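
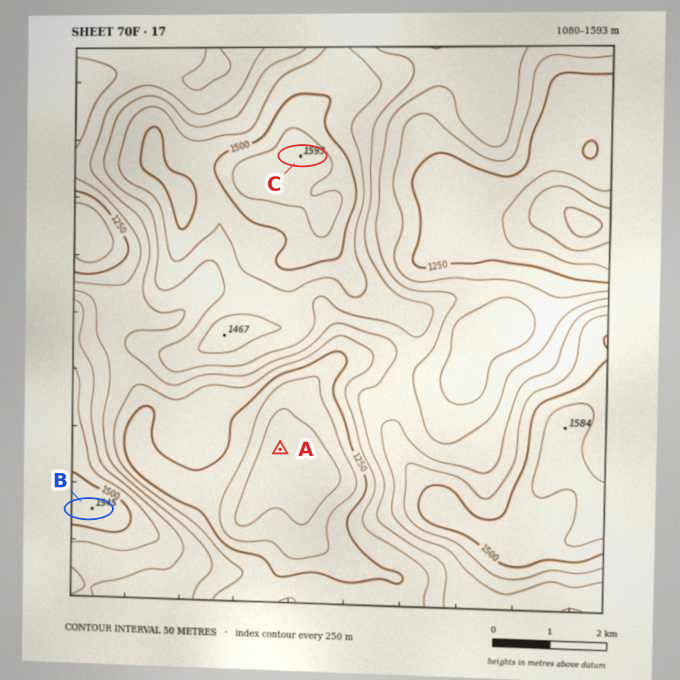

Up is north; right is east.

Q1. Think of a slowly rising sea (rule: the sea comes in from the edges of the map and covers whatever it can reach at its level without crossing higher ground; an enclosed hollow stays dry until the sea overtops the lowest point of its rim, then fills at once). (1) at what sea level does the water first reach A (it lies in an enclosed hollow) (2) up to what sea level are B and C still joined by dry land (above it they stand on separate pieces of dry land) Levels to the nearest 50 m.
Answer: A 1250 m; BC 1350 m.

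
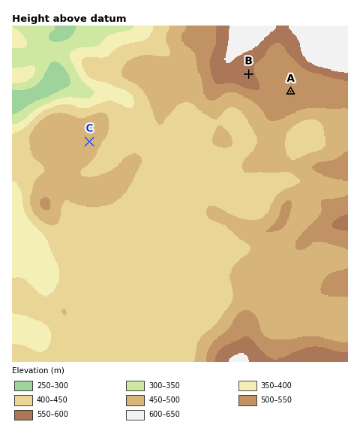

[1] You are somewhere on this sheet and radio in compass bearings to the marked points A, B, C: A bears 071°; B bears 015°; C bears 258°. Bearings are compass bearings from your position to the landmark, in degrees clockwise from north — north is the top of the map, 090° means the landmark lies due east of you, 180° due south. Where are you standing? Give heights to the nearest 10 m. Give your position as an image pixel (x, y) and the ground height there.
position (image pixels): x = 239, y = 110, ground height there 450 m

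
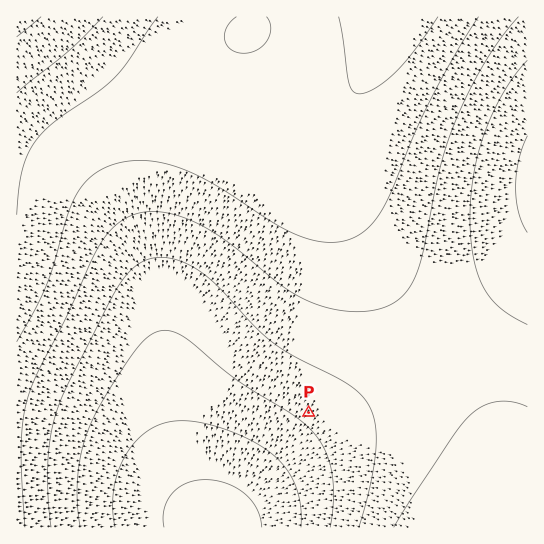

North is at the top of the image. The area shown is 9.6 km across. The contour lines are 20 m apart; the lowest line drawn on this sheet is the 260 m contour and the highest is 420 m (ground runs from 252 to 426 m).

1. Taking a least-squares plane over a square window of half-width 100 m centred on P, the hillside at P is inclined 1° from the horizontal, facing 218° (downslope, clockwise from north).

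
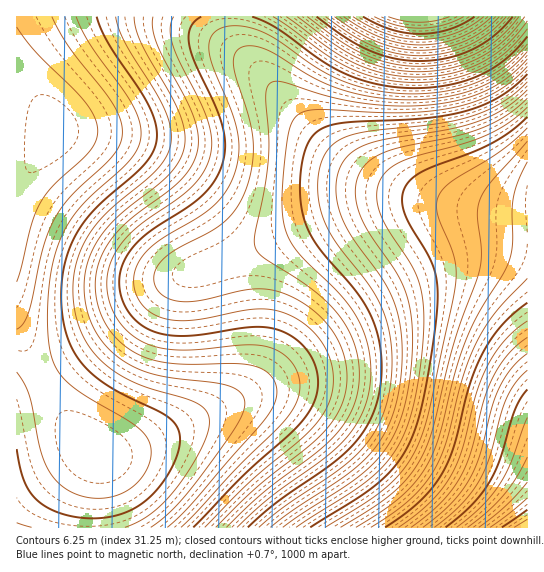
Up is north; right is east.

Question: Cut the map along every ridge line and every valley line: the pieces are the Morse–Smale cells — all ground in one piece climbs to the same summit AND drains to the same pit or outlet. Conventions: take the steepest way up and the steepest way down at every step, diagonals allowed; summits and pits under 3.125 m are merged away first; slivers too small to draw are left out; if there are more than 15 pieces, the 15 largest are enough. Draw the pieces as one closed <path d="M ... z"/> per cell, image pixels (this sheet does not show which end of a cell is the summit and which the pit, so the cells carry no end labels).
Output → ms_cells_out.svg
<path d="M427 201l-37 0-41 10-123 50-41 14-19 10-32 30-37 29-34 23-20 10-2 2 2 3 26 43 10 12 17 16 0 14-8 44 0 16 439 1 1-317-38 0z"/><path d="M227 16l-211 1 0 310 26 52 55-35 37-29 32-30 19-10 41-14 71-30 65-24 28-6 37 0 23 4 9 0-36-8-34-12-30-14-29-22-34-34-36-44-20-20-9-16z"/><path d="M527 16l-298 0-1 9 8 21 33 36 27 33 34 34 29 22 36 17 44 13 56 10 32 0z"/><path d="M42 380l-26 11 0 136 71 1 2-29 7-32 0-14-17-16-10-12z"/><path d="M17 328l-1 62 2 1 23-13z"/>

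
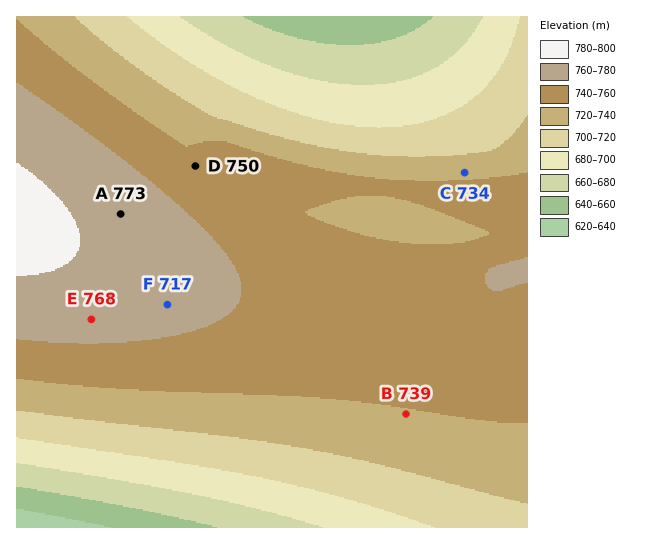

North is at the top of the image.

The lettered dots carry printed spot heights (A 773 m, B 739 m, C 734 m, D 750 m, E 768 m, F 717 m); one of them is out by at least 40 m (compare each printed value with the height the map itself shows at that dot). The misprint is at F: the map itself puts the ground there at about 767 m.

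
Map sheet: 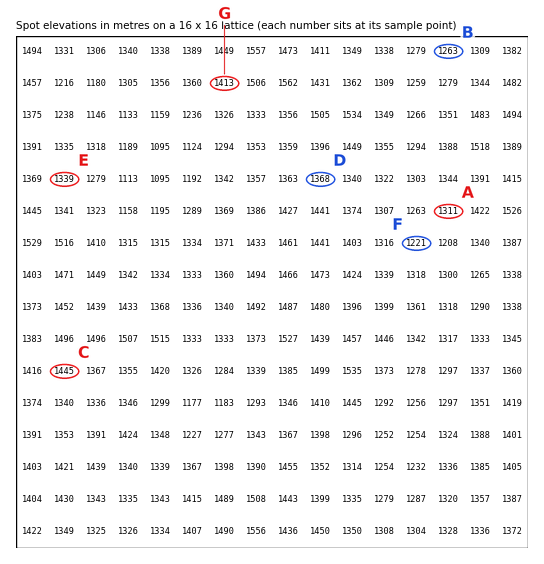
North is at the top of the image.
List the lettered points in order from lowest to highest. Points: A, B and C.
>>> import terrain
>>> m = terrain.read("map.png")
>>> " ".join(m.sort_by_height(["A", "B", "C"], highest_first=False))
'B A C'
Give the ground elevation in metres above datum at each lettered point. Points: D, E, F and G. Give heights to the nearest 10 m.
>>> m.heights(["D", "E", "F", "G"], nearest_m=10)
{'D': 1370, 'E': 1340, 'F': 1220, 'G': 1410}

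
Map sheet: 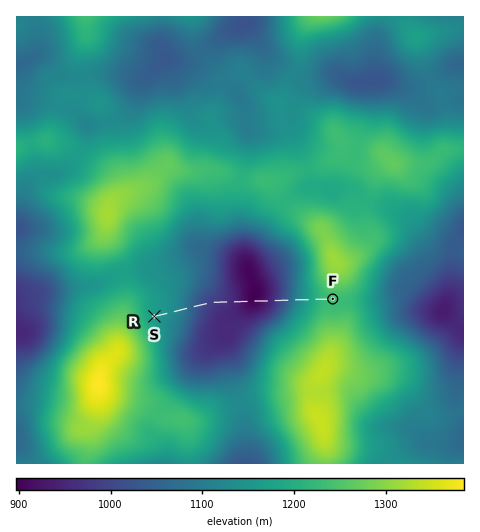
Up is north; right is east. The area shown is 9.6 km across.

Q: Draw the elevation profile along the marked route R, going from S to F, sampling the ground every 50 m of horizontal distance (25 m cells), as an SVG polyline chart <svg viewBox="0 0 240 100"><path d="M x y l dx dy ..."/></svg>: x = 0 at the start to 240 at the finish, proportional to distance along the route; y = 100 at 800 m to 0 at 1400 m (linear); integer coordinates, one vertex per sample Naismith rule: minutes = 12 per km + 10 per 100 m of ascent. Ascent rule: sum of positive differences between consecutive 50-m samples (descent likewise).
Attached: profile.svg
<svg viewBox="0 0 240 100"><path d="M0 39l3 1 3 1 3 0 3 1 4 1 3 0 3 1 3 1 3 1 3 1 3 1 3 1 3 2 3 2 4 2 3 2 3 1 3 2 3 2 3 1 3 2 3 1 3 1 4 0 3 1 3 1 3 0 3 1 3 1 3 0 3 1 3 1 4 0 3 1 3 1 3 1 3 1 3 2 3 1 3 1 3 1 3 1 4 0 3 0 3 0 3-1 3-1 3-2 3-1 3-2 3-2 4-2 3-2 3-2 3-2 3-3 3-2 3-3 3-3 3-2 4-3 3-2 3-3 3-2 3-2 3-2 3-2 3-1 3-2 3-1 4-2 3-1 3-1 3 0 3-1 3 0 3 0 1 0"/></svg>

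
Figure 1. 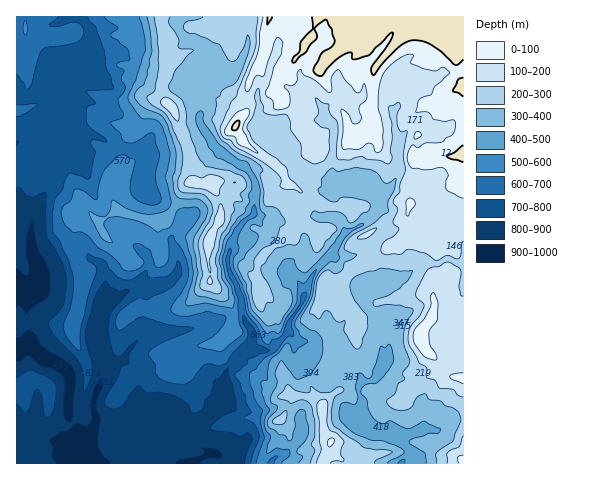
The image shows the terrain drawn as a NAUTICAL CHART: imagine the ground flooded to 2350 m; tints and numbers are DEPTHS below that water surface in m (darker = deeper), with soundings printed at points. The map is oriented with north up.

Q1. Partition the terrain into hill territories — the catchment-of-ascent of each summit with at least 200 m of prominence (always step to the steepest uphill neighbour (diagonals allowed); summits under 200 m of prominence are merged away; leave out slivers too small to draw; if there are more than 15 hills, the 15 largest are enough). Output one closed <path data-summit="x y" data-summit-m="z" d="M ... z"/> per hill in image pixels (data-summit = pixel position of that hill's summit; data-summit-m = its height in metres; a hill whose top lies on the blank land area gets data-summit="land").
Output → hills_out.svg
<path data-summit="land" d="M463 16l-447 1 1 447 200 0 1-6-3-4-5 0-9-6-30 2-10-4-4-4 8-5 16-2 7-4 21-15 16-18 0-22 13-18 10-8 23 0 17-19 7 9 11 2 10 8 17 0 6 2 5 6 0 10 16 7 1 3-2 15 8 34 32 13 14 15 8-14-2-10 4-2 15 1 10-8 16-4z"/><path data-summit="330 442" data-summit-m="2267" d="M288 331l-17 19-23 0-10 8-13 18 0 22-16 18-21 15-7 4-16 2-8 5 4 4 10 4 30-2 9 6 5 0 3 10 184 0 3-5 7-2 2-2-2-3-13-12-32-13-8-34 2-15-1-3-16-7-1-12-10-6-17 0-10-8-8 0z"/><path data-summit="463 461" data-summit-m="2275" d="M463 418l-15 4-10 8-15-1-4 2 2 10-7 14-9 4-3 4 61 1z"/>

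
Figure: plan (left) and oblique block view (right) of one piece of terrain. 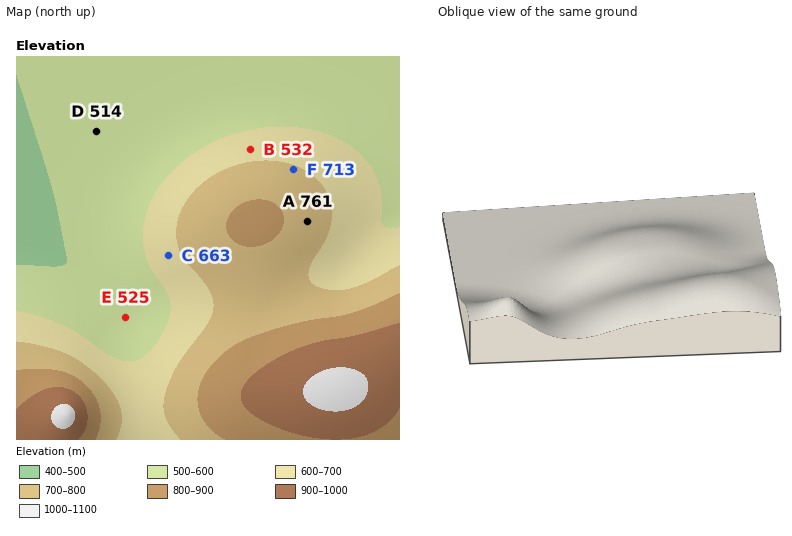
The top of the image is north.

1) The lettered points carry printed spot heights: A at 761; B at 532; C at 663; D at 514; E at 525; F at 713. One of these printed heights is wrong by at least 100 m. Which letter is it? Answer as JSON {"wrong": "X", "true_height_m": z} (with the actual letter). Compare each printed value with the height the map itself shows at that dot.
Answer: {"wrong": "B", "true_height_m": 657}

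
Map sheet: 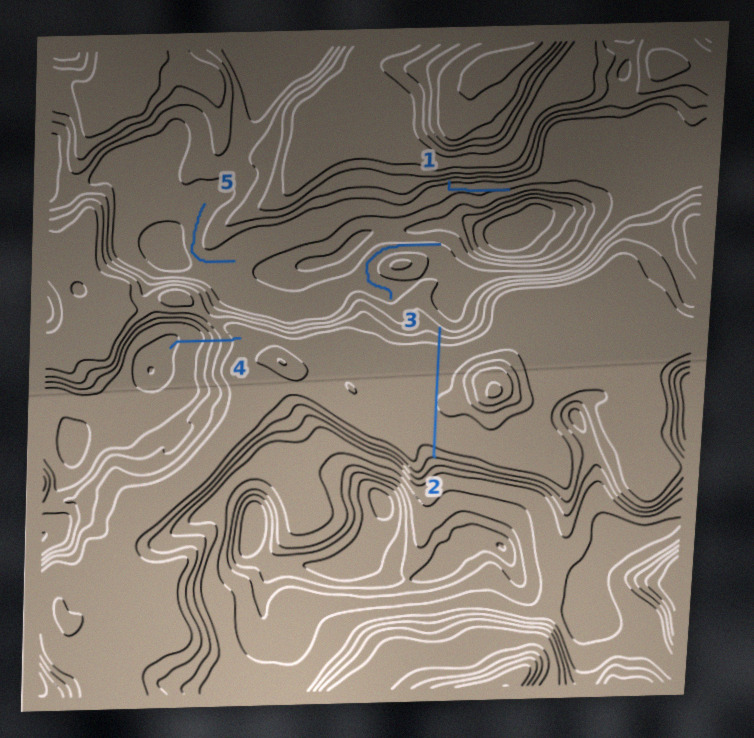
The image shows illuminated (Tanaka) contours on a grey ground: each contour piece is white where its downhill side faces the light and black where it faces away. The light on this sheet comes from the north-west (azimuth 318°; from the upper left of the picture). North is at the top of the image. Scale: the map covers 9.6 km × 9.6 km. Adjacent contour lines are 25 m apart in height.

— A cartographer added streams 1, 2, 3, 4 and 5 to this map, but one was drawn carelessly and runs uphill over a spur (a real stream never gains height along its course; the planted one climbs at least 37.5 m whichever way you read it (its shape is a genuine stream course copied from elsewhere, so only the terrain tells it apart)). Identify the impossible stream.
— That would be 2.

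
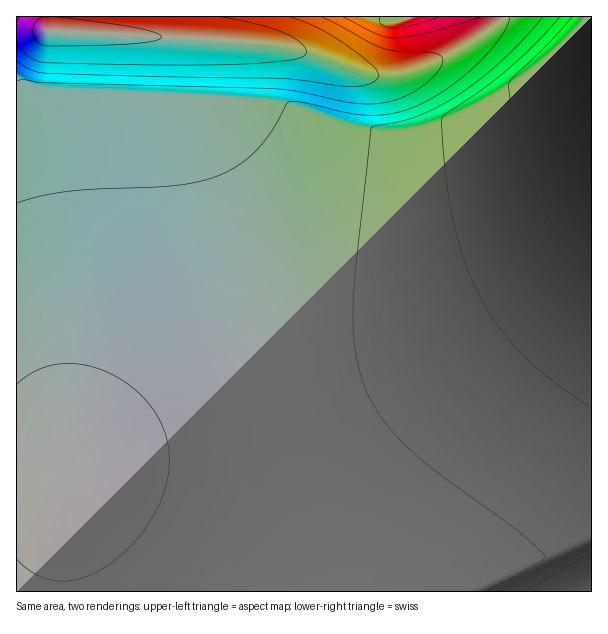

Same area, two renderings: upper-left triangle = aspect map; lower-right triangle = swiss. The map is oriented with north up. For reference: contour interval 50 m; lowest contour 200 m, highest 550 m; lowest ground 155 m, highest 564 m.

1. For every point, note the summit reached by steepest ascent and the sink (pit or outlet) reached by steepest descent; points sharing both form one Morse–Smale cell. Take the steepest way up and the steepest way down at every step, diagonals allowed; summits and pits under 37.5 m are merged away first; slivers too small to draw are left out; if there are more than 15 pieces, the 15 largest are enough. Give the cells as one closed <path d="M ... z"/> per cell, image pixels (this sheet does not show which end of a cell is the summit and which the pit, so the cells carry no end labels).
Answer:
<path d="M591 16l-96 0-2 8-8 8-36 23-26 12-34 9-29-3-55-21-27-6-81-8-147-7-2-15-32 1 1 575 447 0 12-8 116-50z"/><path d="M494 16l-444 0-1 14 218 14 38 8 55 21 29 3 34-9 26-12 36-23 8-8z"/><path d="M591 535l-21 7-106 49 127 1z"/>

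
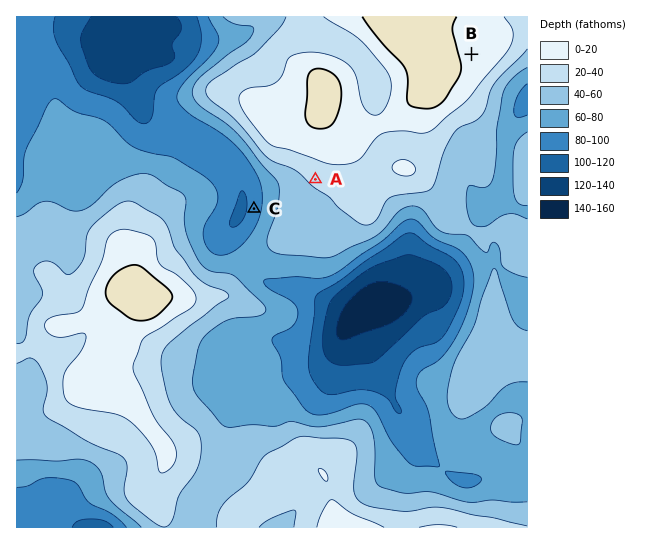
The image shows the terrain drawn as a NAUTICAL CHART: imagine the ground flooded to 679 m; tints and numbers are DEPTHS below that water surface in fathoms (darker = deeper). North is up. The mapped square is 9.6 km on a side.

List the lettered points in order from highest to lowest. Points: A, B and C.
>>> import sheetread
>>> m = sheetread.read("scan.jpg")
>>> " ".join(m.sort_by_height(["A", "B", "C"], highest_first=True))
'B A C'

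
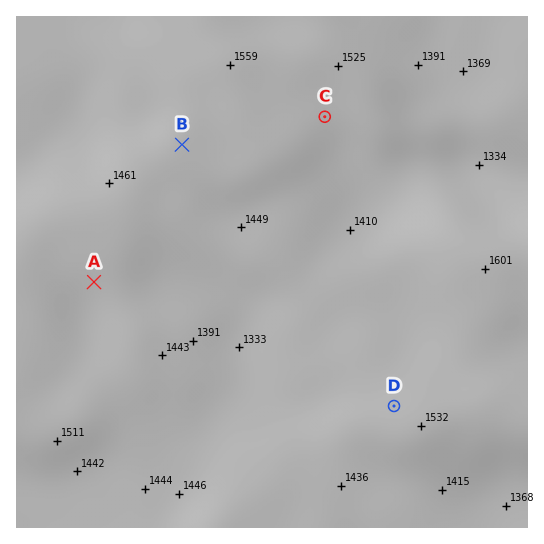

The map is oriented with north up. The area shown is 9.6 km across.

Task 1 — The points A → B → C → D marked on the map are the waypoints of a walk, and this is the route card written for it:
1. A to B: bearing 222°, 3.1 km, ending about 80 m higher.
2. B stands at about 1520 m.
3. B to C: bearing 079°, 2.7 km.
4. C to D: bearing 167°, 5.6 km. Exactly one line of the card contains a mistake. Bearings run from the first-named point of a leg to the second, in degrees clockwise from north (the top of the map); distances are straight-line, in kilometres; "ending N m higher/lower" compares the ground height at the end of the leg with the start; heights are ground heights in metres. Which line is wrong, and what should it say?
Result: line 1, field bearing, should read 33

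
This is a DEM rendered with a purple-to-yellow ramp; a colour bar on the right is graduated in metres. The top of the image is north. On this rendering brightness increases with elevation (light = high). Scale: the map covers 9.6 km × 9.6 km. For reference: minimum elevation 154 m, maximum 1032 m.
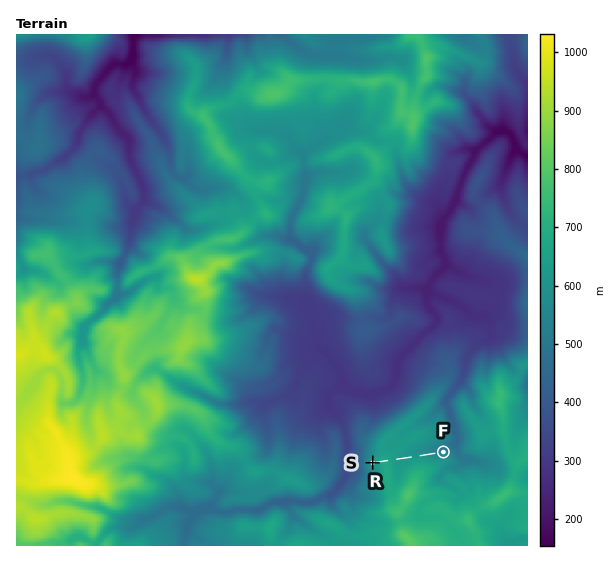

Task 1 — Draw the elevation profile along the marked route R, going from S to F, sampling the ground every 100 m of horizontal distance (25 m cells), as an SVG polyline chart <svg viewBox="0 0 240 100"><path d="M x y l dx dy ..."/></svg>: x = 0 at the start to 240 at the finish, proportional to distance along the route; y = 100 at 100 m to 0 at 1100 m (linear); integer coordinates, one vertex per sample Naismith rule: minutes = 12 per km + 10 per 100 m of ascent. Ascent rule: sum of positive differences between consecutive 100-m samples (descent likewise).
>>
<svg viewBox="0 0 240 100"><path d="M0 49l18-3 18-3 18 0 18 3 18 1 17 2 18 0 18 0 18 1 18 1 18 3 18 2 18 1 7 0"/></svg>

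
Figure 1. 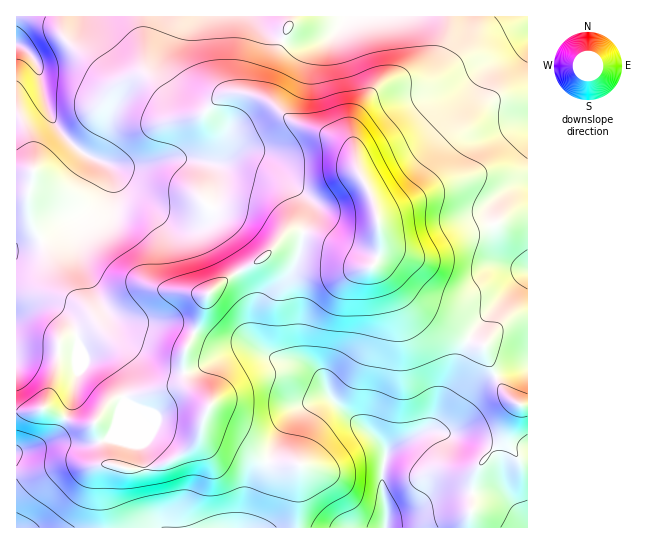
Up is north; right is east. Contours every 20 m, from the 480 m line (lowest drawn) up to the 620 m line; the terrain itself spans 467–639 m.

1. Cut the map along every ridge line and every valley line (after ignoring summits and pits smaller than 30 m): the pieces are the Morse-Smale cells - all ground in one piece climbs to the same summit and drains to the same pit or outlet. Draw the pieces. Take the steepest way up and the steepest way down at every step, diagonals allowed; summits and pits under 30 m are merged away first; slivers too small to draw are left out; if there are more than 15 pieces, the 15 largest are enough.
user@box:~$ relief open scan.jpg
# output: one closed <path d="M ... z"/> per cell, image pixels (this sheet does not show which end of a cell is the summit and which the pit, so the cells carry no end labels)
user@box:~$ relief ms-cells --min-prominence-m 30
<path d="M290 16l-274 1 1 395 20-1 7-4 13-40 2-24 4-4 26-7 10 0 20 12 11 8 27 29 5 3 20 1 15 10-12-17-1-24 17-36 6-23 18-15 42-25 10-13 13-10 12 0 24 8 24 12 17 13 8 0 7 4 25 29 15 14 41 25 20 8 13 33 8 13 11 12 7 2 6 0 0-190-19 1-14 8-26 8-44 23-15 0-21-8-8-10-9-40-13-24-7-23-13-10-16-8-34-13-20-18-2-6 4-25 18-44z"/><path d="M302 232l-12 0-5 3-18 20-42 25-18 15-6 23-17 36 0 19 5 13 20 19-27-20-20-1-5-3-27-29-31-20-10 0-22 5-8 6-2 24-13 40 31 16 20 0 10 38 3 2-5 11 2 53 422 1 1-122-13-3-11-12-13-25-7-20-21-9-41-25-44-45-8 0-20-15-24-12z"/><path d="M527 16l-236 0-2 10-18 44-4 25 2 6 20 18 34 13 16 8 13 10 7 23 13 24 7 32 5 13 15 10 11 3 15 0 44-23 26-8 14-8 19-2z"/><path d="M45 408l-29 5 0 114 89 1-2-54 5-11-3-2-10-38-20 0z"/>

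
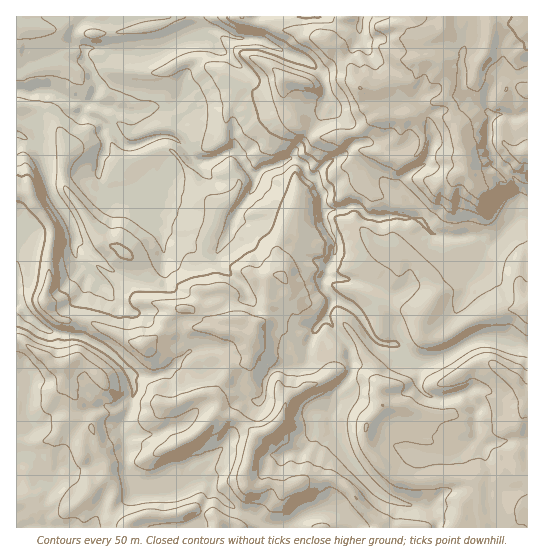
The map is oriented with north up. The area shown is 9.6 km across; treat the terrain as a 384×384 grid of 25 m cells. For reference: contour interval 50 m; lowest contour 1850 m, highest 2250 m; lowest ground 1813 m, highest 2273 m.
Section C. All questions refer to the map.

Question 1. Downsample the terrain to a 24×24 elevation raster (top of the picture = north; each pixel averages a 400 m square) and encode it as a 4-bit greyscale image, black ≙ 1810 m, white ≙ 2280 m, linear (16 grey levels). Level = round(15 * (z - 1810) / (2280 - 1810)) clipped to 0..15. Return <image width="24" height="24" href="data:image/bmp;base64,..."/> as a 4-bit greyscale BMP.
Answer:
<image width="24" height="24" href="data:image/bmp;base64,Qk2WAQAAAAAAAHYAAAAoAAAAGAAAABgAAAABAAQAAAAAACABAAATCwAAEwsAABAAAAAAAAAAAAAAABEREQAiIiIAMzMzAERERABVVVUAZmZmAHd3dwCIiIgAmZmZAKqqqgC7u7sAzMzMAN3d3QDu7u4A////AHeImaqamJiYqZmrq3eJh3eIqrqamImqq3d4h3d4u6upiqqqq3eJh5mIq5iHqpmZmniJd4mpq6h4qZmZmniZd5qamKh4qqmZm3iZhomZiKmHmpiZq3mphoiJmXeHiHeauoiHeZiJqYd3dnh3h1V3d4maqodnZ4iIiFhlVniZiIhmd4mImldUVVZ3eJhWd3h3iVdEVkRVaIdWeIh3eFY0ZTNFVndmiHd3d1Y1MyNFRXdWZ3eIh3RDIiNFRGdXd3q8qGIyIiIzQ1VYiJvdujIyEiIjNEV4mrrdvRIyESI0RXiZq7vcvCIQERIkVoh5vLzcvBARESI0Z5mKzMzMzBEhIjNFV5eLvN3dzCIiIiIzVVepnN3d3jMjMzIjVniInM3d7g=="/>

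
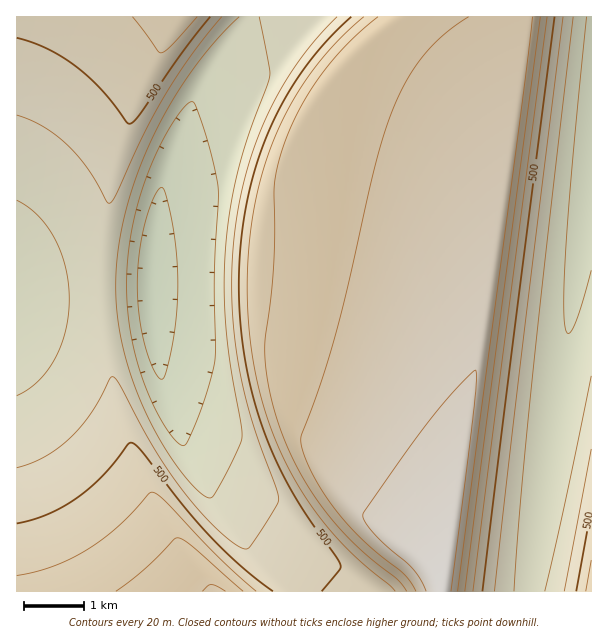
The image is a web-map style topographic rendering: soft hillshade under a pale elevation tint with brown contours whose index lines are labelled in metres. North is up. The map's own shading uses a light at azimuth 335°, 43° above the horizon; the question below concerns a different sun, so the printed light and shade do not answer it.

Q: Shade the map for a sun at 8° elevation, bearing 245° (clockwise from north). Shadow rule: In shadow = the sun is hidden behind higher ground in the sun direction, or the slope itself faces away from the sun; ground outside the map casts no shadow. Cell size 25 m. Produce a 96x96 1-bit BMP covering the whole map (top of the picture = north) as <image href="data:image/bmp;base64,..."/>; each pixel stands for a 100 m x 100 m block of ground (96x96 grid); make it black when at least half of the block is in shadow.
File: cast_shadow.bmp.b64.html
<image width="96" height="96" href="data:image/bmp;base64,Qk2+BAAAAAAAAD4AAAAoAAAAYAAAAGAAAAABAAEAAAAAAIAEAAATCwAAEwsAAAIAAAAAAAAA////AAAAAAAAAAAAAAAAAADgAAAAAAAAAAAAAADwAAAAAAAAAAAAAAB4AAAAAAAAAAAAAAB4AAAAAAAAAAAAAAB4AAAAAAAAAAAAAAB4AAAAAAAAAAAAAAB4AAAAAAAAAAAAAAB4AAAAAAAAAAAAAAB4AAAAAAAAAAAAAAA8AAAAAAAAAAAAAAA8AAAAAAAAAAAAAAA8AAAAAAAAAAAAAAA8AAAAAAAAAAAAAAA8AAAAAAAAAAAAAAA8AAAAAAAAAAAAAAA8AAAAAAAAAAAAAAAeAAAAAAAAAAAAAAAeAAAAAAAAAAAAAAAeAAAAAAAAAAAAAAAeAAAAAAAAAAAAAAAeAAAAAAAAAAAAAAAeAAAAAAAAAAAAAAAPAAAAAAAAAAAAAAAPAAAAAAAAAAAAAAAPAAAAAAAAAAAAAAAPAAAAAAAAAAAAAAAPAAAAAAAAAAAAAAAPAAAAAAAAAAAAAAAPAAAAAAAAAAAAAAAHgAAAAAAAAAAAAAAHgAAAAAAAAAAAAAAHgAAAAAAAAAAAAAAHgAAAAAAAAAAAAAAHgAAAAAAAAAAAAAAHgAAAAAAAAAAAAAADgAAAAAAAAAAAAAADwAAAAAAAAAAAAAADwAAAAAAAAAAAAAADwAAAAAAAAAAAAAADwAAAAAAAAAAAAAADwAAAAAAAAAAAAAADwAAAAAAAAAAAAAAB4AAAAAAAAAAAAAAB4AAAAAAAAAAAAAAB4AAAAAAAAAAAAAAB4AAAAAAAAAAAAAAB4AAAAAAAAAAAAAAB4AAAAAAAAAAAAAAB4AAAAAAAAAAAAAAA8AAAAAAAAAAAAAAA8AAAAAAAAAAAAAAA8AAAAAAAAAAAAAAA8AAAAAAAAAAAAAAA8AAAAAAAAAAAAAAA8AAAAAAAAAAAAAAAeAAAAAAAAAAAAAAAeAAAAAAAAAAAAAAAeAAAAAAAAAAAAAAAeAAAAAAAAAAAAAAAeAAAAAAAAAAAAAAAeAAAAAAAAAAAAAAAeAAAAAAAAAAAAAAAPAAAAAAAAAAAAAAAPAAAAAAAAAAAAAAAPAAAAAAAAAAAAAAAPAAAAAAAAAAAAAAAPAAAAAAAAAAAAAAAPAAAAAAAAAAAAAAAPgAAAAAAAAAAAAAAHgAAAAAAAAAAAAAAHgAAAAAAAAAAAAAAHgAAAAAAAAAAAAAAHgAAAAAAAAAAAAAAHgAAAAAAAAAAAAAAHwAAAAAAAAAAAAAADwAAAAAAAAAAAAAADwAAAAAAAAAAAAAADwAAAAAAAAAAAAAADwAAAAAAAAAAAAAADwAAAAAAAAAAAAAADwAAAAAAAAAAAAAAD4AAAAAAAAAAAAAAB4AAAAAAAAAAAAAAB4AAAAAAAAAAAAAAB4AAAAAAAAAAAAAAB4AAAAAAAAAAAAAAB4AAAAAAAAAAAAAAB8AAAAAAAAAAAAAAA8AAAAAAAAAAAAAAA8AAAAAAAAAAAAAAA8AAAAAAAAAAAAAAA8AAAAAAAAAAAAAAA8AAAAAAAAAAAAAAA8AAAAAAAAAAAAAAA+AAAAAAAAAAAAAAAeA="/>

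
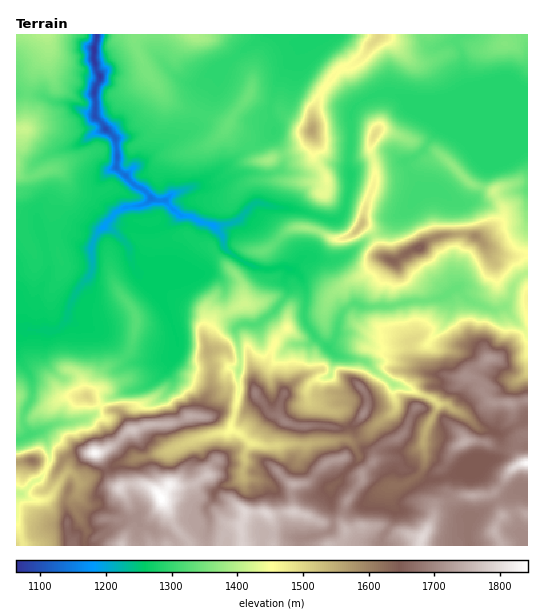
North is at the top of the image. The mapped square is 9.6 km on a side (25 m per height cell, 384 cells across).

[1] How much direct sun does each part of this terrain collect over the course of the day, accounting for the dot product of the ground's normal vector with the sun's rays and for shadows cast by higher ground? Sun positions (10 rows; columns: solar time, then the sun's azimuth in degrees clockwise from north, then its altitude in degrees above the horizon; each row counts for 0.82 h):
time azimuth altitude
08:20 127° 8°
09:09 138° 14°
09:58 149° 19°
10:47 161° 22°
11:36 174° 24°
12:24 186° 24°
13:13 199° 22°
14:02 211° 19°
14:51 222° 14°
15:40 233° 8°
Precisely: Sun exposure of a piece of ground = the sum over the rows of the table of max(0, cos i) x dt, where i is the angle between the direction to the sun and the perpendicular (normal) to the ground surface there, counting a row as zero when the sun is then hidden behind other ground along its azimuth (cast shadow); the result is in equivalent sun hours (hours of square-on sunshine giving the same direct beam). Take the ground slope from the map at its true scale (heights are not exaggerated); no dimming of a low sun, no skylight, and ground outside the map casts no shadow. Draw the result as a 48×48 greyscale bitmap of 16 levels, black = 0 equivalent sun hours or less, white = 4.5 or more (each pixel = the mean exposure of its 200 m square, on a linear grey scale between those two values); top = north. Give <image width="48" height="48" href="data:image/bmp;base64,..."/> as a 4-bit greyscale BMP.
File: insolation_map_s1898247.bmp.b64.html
<image width="48" height="48" href="data:image/bmp;base64,Qk32BAAAAAAAAHYAAAAoAAAAMAAAADAAAAABAAQAAAAAAIAEAAATCwAAEwsAABAAAAAAAAAAAAAAABEREQAiIiIAMzMzAERERABVVVUAZmZmAHd3dwCIiIgAmZmZAKqqqgC7u7sAzMzMAN3d3QDu7u4A////AIqZh3lUd3Z5d3iIiHeGVImZiqipiImneHiZlmiGaHmneHiYiZq8yHialTJpiId4iXd2ZneIiKy4h3Zpq5zKVUMRIzM4iIdpmmMlVVR6ua2piFWEMiQxNHhVVol3iap0ZUeWdnqtq8mKmVYgASVmZlmndmVVibu5d9VZV2aHmnSZm8MAJIvMl1bLiGVVQhE5mN55h5hAAQETOKpkisIDvJeKu7h5h3do7d+lvP+kEAABMVqVeSIjfNc6qXdWqYh0XQEkWs3tmVAAACN2MAJDETVld3VnnbmoQBACIgAq7spzEAATNFVmMhNDjMlnadyWd0IiEAACzf//2mM3u////+xzE5l4hiFHd3qnQQAAEmeN//6Lv+pEUyfpQmqHYSipp4arqWRUAAACMjl72nMAATR7g1zDBJu7upZomrcQAAAAAjRYxmp0Z4d3U0EVvcmHaFZlRDRRAAAAAmZWY0aFVXyjIQGe3bl0ADZ0VTISIAAAJWQ1IhB6MHYQGLyZmadmYldVhSNEMxABR3VEIhECdBABV4dUM2m9p3ZUESNFd2ZDaop2NEIhAAAlZlMREiaYdXZlVVVWd3d2Z3dFNJUyI0WHd2UkaHUhV3d3d3d3iIh3ljIiNHyVeGZ4h3eEMjEQFYiId4iIiId3g0ZjQzdGqYlnZVVVIgAAFIiIiIiJl3d3dWjNxzRnmoUxESI0MgASR4iIl4iahWd3VER6q3N2ird4djIjRDR3aIiJmHiZVXh3UkRmQ2RWeLzM7tyod5q8h5mImmeGZoiHZCV0M0ZnVXvLzuupmZzLlYmYiZeHeIiIiHpzRWZ3UzWc79y7qqzdyYiIiIeHeIiIiJUVvbqHZlR9++/9u7y6zJiIiHeHeJmZmYOLqrqZnMdEEW7+7u2oZoiIiaZlmIiJiGZkRJzM7v+SAAFf//tmZYiIiIc4iIh3YyZWZmrdcAXWAAABNCJWdoiIiZyld4hQKd2Wd1IAEhNlMhAAAAAWh5mImZm5IBNM66m6ZmZ63GVodUMQAAAmd6qZmZis6khmeIibu7vO7GZZh2ZlVFaVRruqmYiHNN3rd4iKzN3aeWZYmHiIislHiLrMqYgyS7mruoiHiHZnhlZniHiZq1IQJZdniZmkx4mqq6mc3sq8hXeHZ4iatUZmVKuGVoqmvZmZqqqWRHmqu4e4eKiJVHiIh6uqlzVVeZmHeJqYdEe+yYeMy8uER4iIiKqqmoEHmJmYh3mYiHesl3d4ymRmeIiIiFaIh1OdmZmZmIiYiIZFZ2ZiRDV4iIiIiFV3dHXMqZqpmHaKmIZUVmZBFWeIiIiIiGZXnJapmqqYiHd5mHZTeYdlVniIiIiIiImruYRomqmIiIh3h2ZUfMupiJmZmIiIiJqpmZVHiZh4iIiHd3dkSd7bmru6mZmIiZmpmYSIiYeJmYiHZ3d1NK3tu8y6qaqqqpmZmGTLmXiauqmHd4h3Qia93biJqqu8y5mZh2SqmImazcqYeIiHZCJ97JiHeJiaqZmZmtRpmZmaqqqZh3iId1RHuYiZmHd4iA=="/>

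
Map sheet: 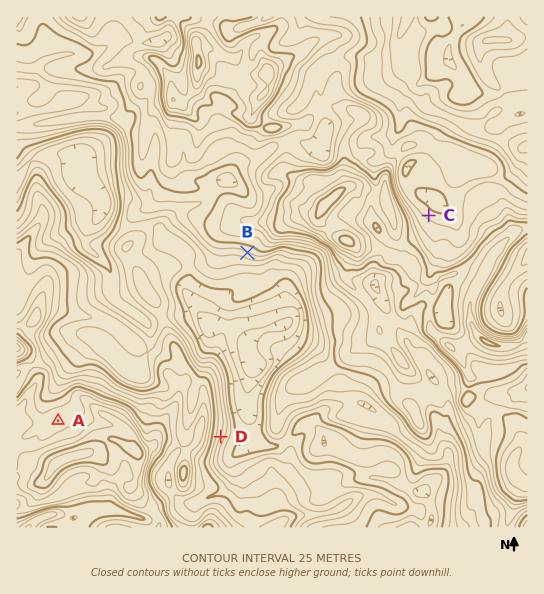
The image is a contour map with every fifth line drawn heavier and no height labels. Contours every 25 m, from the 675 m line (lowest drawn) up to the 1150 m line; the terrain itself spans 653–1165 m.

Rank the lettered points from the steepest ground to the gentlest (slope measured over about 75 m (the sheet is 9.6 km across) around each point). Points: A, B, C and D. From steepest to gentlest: D B C A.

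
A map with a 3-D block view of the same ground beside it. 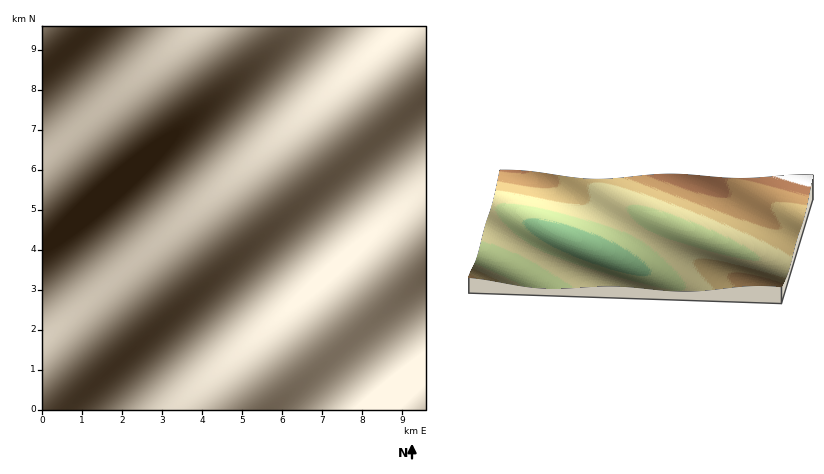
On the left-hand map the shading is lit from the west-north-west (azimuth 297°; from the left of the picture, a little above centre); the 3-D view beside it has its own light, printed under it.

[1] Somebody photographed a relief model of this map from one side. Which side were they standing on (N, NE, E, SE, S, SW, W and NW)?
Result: E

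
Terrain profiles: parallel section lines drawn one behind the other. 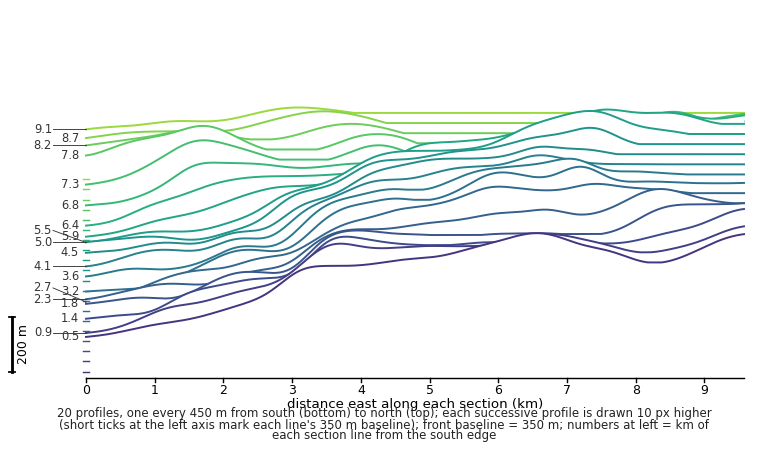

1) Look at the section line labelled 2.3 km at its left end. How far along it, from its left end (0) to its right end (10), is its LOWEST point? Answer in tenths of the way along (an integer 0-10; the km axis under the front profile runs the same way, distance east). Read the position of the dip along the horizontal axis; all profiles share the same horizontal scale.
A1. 0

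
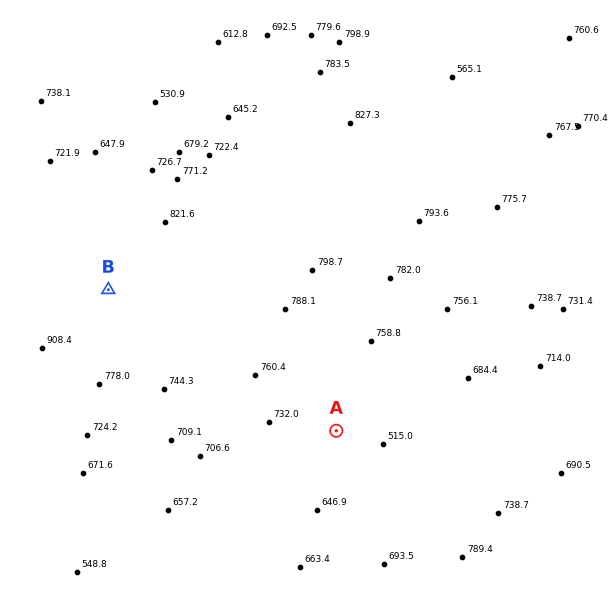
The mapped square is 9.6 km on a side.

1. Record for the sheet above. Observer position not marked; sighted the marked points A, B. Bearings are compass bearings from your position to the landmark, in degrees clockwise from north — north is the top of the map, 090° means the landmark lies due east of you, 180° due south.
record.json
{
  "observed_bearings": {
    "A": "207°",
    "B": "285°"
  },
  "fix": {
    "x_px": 372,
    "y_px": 360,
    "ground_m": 740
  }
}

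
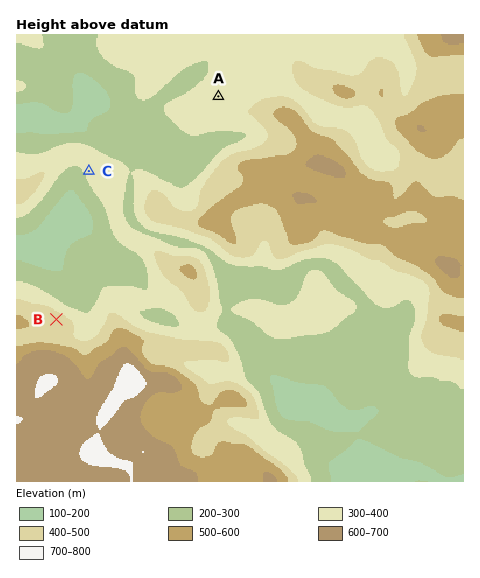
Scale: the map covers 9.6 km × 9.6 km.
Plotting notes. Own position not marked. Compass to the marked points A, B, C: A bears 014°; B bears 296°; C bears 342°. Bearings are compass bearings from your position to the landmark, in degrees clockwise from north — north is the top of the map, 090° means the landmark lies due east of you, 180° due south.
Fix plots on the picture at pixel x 152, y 366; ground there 520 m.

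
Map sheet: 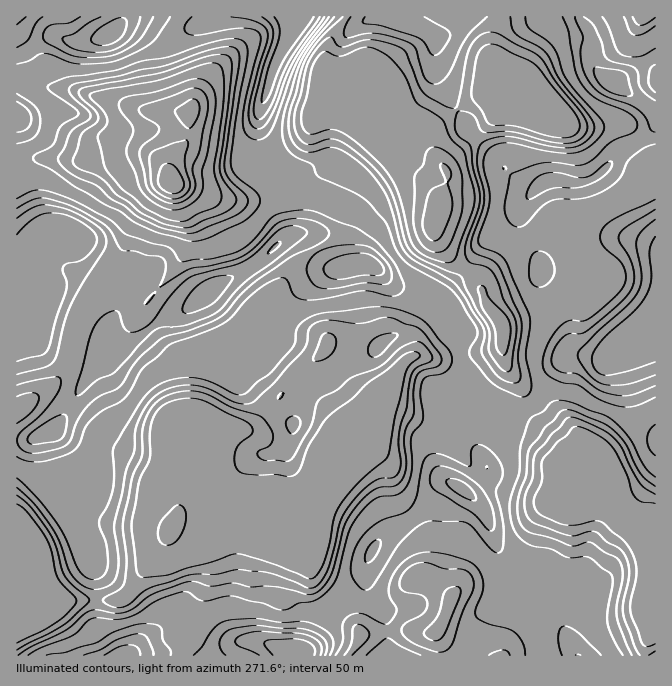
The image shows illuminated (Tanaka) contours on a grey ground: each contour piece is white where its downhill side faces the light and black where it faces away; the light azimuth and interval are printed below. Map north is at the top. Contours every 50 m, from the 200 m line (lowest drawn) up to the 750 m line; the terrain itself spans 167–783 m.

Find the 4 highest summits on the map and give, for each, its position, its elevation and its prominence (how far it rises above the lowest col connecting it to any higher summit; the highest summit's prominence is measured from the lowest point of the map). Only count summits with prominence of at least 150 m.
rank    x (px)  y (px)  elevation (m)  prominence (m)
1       172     183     783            616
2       437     213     693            317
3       169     534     610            221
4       569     483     587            197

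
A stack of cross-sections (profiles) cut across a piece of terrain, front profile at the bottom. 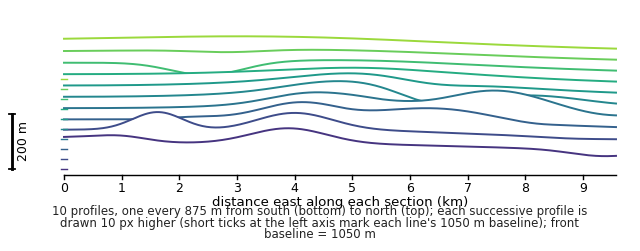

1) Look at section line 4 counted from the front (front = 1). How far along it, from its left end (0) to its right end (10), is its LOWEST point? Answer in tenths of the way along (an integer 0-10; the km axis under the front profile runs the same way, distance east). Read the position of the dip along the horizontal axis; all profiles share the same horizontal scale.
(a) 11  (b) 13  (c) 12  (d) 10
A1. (d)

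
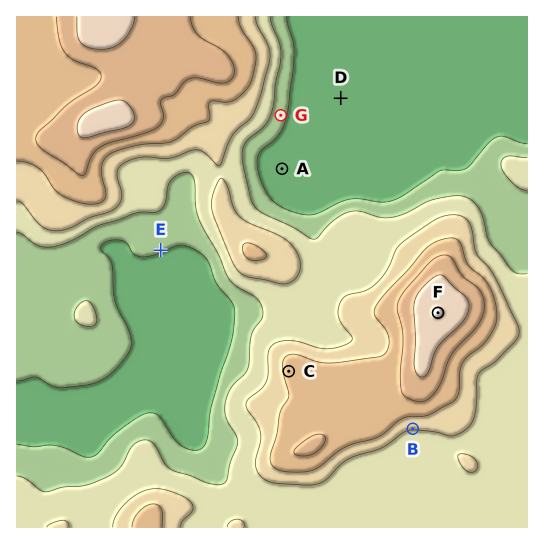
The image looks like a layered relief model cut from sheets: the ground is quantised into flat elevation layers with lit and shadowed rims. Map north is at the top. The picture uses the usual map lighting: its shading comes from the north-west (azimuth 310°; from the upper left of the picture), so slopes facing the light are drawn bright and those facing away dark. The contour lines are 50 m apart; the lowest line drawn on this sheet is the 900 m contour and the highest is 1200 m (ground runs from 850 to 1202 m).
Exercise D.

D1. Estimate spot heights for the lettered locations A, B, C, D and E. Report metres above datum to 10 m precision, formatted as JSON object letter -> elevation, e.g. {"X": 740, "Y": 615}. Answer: {"A": 870, "B": 1000, "C": 1070, "D": 860, "E": 910}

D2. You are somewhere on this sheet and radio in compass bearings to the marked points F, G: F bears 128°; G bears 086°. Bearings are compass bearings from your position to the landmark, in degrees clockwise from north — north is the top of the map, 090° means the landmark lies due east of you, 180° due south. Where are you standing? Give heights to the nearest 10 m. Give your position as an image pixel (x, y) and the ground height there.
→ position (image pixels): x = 193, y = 121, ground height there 1060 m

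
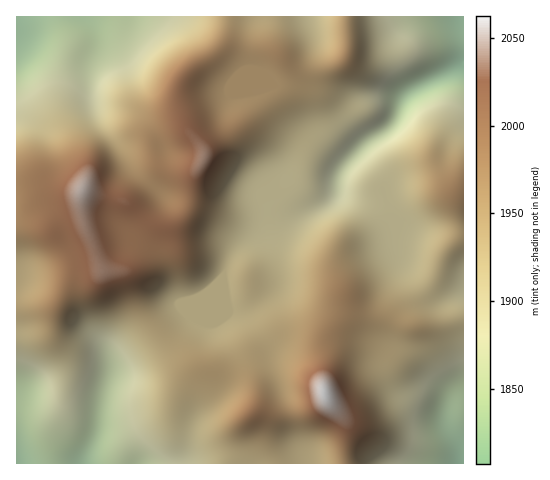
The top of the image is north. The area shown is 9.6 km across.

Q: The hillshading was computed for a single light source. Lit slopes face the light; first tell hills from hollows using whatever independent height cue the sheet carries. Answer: NW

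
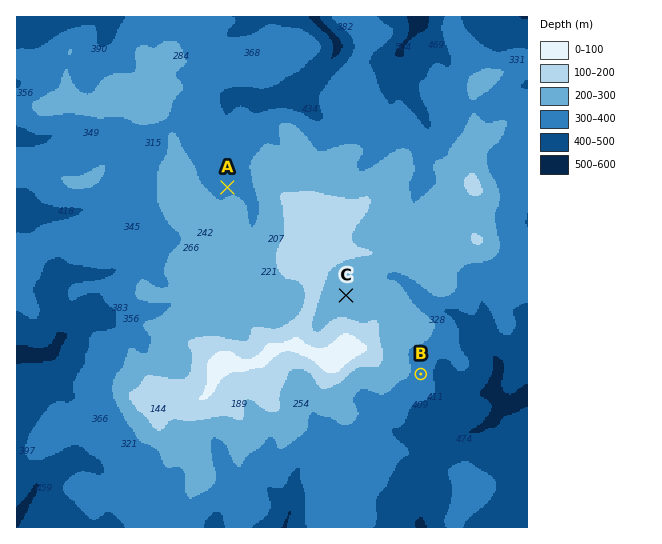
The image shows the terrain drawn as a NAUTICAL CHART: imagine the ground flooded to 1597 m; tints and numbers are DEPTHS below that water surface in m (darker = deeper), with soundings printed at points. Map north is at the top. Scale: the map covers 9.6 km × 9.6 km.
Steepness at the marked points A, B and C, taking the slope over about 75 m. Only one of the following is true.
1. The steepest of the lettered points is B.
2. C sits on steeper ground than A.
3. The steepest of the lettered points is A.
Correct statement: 1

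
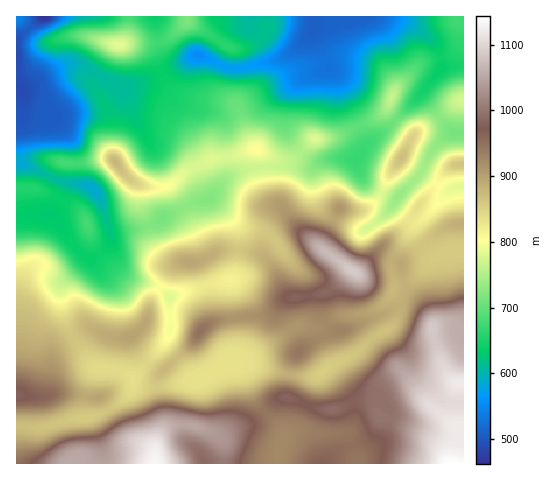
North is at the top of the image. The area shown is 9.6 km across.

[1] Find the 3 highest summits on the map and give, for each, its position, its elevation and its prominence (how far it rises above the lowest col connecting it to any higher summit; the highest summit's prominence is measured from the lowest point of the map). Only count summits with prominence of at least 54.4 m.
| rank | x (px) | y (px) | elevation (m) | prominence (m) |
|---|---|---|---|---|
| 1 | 353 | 271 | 1089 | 201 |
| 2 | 116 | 162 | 879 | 109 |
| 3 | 402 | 158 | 870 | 89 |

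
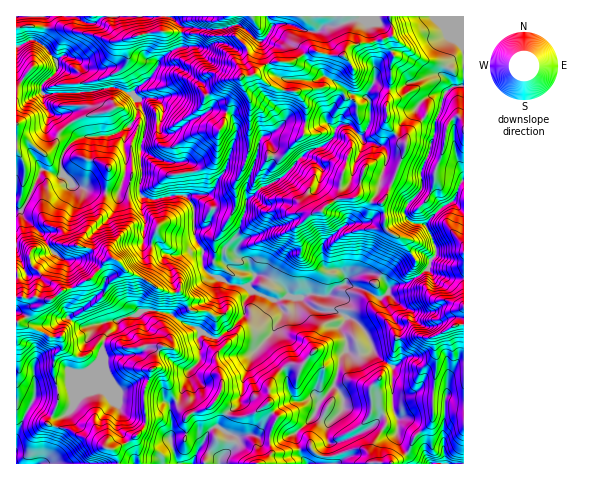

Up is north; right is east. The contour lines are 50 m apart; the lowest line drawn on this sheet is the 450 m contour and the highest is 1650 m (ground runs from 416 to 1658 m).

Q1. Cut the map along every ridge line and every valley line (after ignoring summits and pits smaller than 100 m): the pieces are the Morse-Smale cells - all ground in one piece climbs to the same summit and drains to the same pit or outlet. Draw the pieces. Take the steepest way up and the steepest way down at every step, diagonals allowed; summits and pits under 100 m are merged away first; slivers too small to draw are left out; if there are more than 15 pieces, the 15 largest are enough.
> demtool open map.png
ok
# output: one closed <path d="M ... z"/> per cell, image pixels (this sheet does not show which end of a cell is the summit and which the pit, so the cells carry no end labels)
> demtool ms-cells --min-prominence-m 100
<path d="M463 16l-291 0 10 11 0 19-20 11-9 18-16 12-5 7-13-6-9-1-19 5-48 3 0 6 5 9 6 5 12 1 15 21-15 11-6 16 3 10 10 11 14 5 30 3 3-3 4-13 1 2 14 4 2 12 9 4 36-3 9 14 0 27 8 13 1 19 6 6 20 9 18 3 3 4 23 10 13-4 0-6-20-14-12-2-4-4-3-9-9-3-4-6 3-7-1-10 8-22 2-15 16-13 20-9 22-23 21-10 6-5 4-10 4-5 10 2 13 15 22 6 2 13-8 30-11 20-1 10-3 2-10 0-11 4-16 13-5 7 2 20 5 4 12 0 5 8 0 5-11 5-8 8-16-2-10 4 14 12 20 1 11 7-6 8 6 13 0 11-6 8-6 27-15 17-7 16-17 16 6 21 6 9 13-1 3-11 6-10 7 1 11-3 29-16 15 10 7-2 0-14-5-9 0-41 8-8-2-17 1-16-19-29 7-5 5-7 13-3 13-7 10-9 2-8 5-4 0-7-9-21-4-3-13-3-6-11 4-7 14-15-1-16 8-18 6-22 0-10 6-12 2-13 9-10 12-2z"/><path d="M46 170l-7 3-8 21-9 16-6 1 0 110 33 16 13 0 1 10-7 8-3 9 0 8 5 17 0 14-6 13 9 1 11-8 14-35 15-14 4-21 11-13 3-7 15-3 12-6 20 2 47 26 5 0 14-9 12-13 1-15 7-9-4-5-18-3-17-8-9-7-1-19-8-13 0-27-9-14-36 3-9-4-2-12-14-4-1-2-4 13-3 3-30-3-14-5-10-10-7 0z"/><path d="M348 124l-8 0-4 5-4 11-10 7-17 7-22 23-20 9-17 15-1 13-8 22 1 10-3 7 4 6 9 3 3 9 4 4 7 0 16 8 9 8 3 6 8 1 13-4 16 2 8-8 11-5 0-5-5-8-12 0-5-4-2-20 5-7 16-13 11-4 10 0 3-2 4-17 8-13 8-30 0-8-4-6-20-5z"/><path d="M153 310l-12 1-7 5-9 1-7 4-2 5-11 13-4 21-15 14-14 35-11 8-8-1-5 8 21 5 39 20 4 0 7 10 0 5 21-1-5-25 11-14-2-34 6-19 7-4 6 4 13 30 6-6 7-24 11-13-2-17 2-11-21-10-8-6z"/><path d="M463 180l-9 21-15 9-13 14 10 24 0 7-5 4-2 8-20 15-16 4-5 7-7 5 19 29-1 16 2 17-8 8 0 41 5 9 0 20 8 16 8-16 18-18 0-24 4-22-2-37 21-12 9-2z"/><path d="M171 16l-61 0-1 9 13 15-6 2-27-8-12-2-10-4-21 0-8 14 8 6 10 12 1 10-14 13-1 9 1 2 35-1 37-6 17 7 5-7 16-12 9-18 20-11 0-19z"/><path d="M253 291l-8 10-1 15-12 13-14 9-5 0-13-5-2 4 2 21-11 13-7 24-6 7 11 13 16-5 11-7 13 11 12-10 5-16 0-10 8-22 21-23 10-19-7-13z"/><path d="M288 296l-12 5 7 13-10 19-12 14 23 23 5 21 6 10 5 1 11-4 4 0 5 3 14-16 6-27 6-8 0-11-6-10 0-3 6-8-11-7-20-1-15-13-6 1z"/><path d="M463 324l-8 1-21 12 2 37-4 22 0 24-18 18-7 15 10 11 47-1z"/><path d="M17 73l-1 137 5 1 10-17 8-21 7-3 10 5 6 0-2-11 4-12 10-11 7-4-15-21-12-1-6-5-5-9-2-15-16-4z"/><path d="M260 346l-7 8-8 21-5 27-13 11 10 4 9-1 21-12 10 14-8 20 3 16-10 9 44 1-5-9-6-21 17-16 7-16-4-4-15 4-5-1-6-10-5-21z"/><path d="M463 86l-11 1-9 10-2 13-6 12 0 10-6 22-8 18 1 16-14 15-4 7 3 8 7 6 11 1 14-15 14-8 7-19 4-3z"/><path d="M35 404l-6 3-13 27 1 30 102-1 0-4-7-10-4 0-39-20-21-5 4-7z"/><path d="M17 322l0 112 7-18 8-12 6 2 14 10 1-2 5-11 0-14-5-17 0-8 3-9 7-8-2-10-12 0z"/><path d="M157 367l-7 4-6 19 2 34-11 14 3 21 2 5 38 0-8-24 2-14-2-22 6-4-13-29z"/>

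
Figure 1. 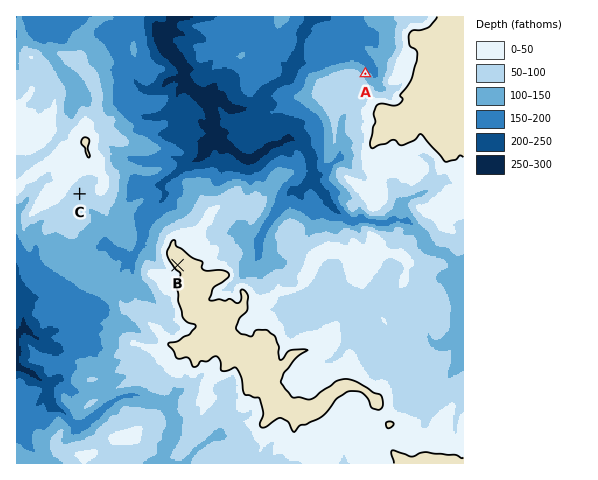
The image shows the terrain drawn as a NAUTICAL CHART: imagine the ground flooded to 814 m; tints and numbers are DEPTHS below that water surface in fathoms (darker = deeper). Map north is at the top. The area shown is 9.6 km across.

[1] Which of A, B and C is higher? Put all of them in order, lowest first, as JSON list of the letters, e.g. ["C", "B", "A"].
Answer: ["A", "C", "B"]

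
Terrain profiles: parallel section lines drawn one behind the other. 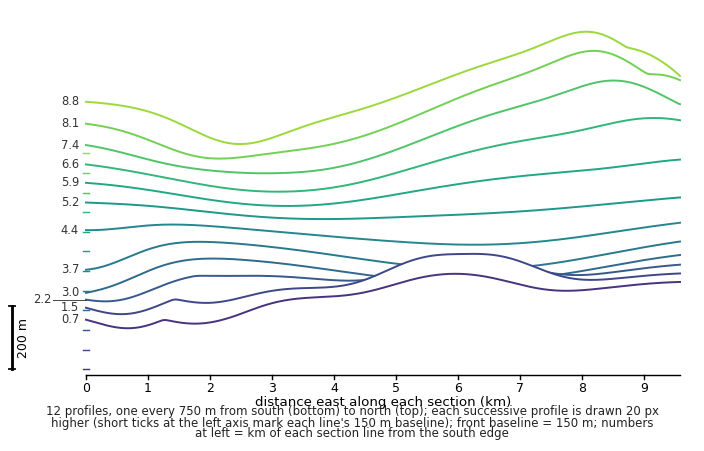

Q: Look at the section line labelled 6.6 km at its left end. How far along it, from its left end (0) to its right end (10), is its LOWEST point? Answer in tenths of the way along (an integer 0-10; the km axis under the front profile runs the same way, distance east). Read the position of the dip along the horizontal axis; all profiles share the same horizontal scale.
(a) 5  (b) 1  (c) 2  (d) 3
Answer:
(d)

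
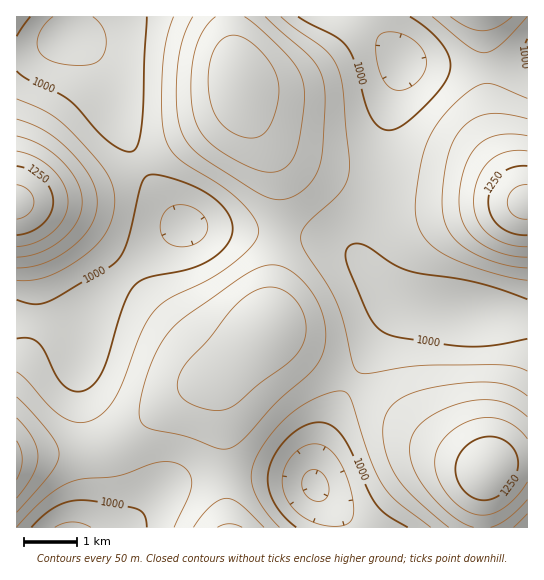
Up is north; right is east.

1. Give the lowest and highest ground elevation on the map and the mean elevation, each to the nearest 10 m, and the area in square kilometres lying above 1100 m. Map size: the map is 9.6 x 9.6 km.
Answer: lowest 890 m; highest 1320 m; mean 1070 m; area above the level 30.5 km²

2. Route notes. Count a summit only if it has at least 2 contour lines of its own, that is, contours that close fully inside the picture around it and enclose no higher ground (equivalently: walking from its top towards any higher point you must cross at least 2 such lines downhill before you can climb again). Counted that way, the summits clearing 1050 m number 1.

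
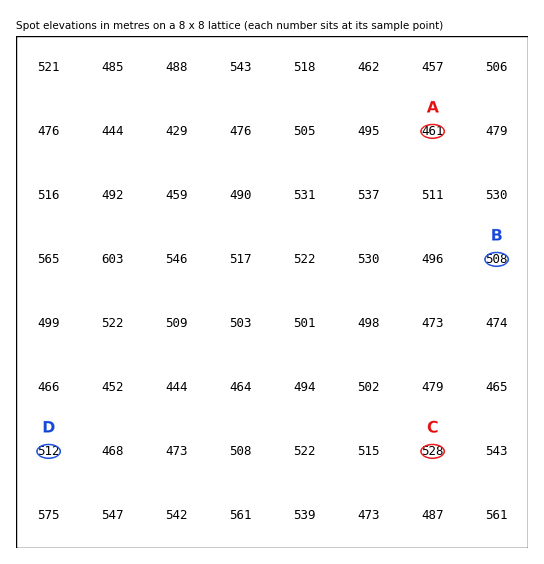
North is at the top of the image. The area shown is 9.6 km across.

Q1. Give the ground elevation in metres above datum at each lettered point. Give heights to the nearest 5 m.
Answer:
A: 460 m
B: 510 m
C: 530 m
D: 510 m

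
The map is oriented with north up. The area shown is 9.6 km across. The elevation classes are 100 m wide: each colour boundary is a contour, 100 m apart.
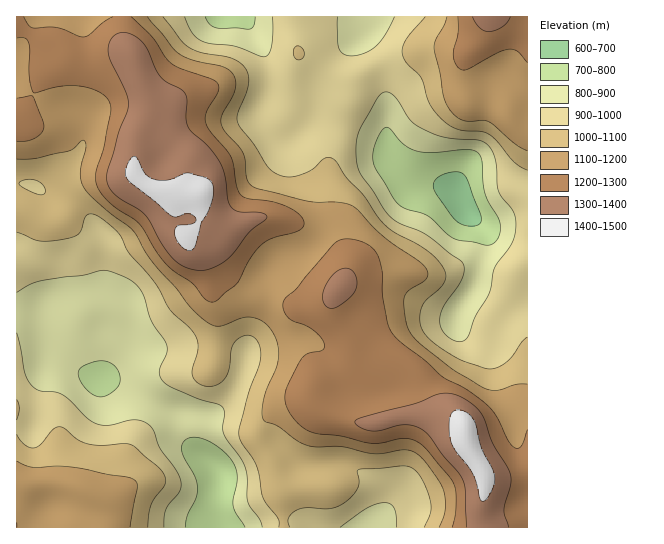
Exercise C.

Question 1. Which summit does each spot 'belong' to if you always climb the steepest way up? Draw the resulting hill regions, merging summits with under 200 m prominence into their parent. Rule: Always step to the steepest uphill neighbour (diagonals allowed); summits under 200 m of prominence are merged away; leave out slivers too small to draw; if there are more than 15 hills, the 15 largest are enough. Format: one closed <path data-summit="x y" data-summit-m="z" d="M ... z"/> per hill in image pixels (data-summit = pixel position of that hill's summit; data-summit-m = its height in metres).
<path data-summit="465 433" data-summit-m="1453" d="M266 100l-5 10 0 7 7 13 11 10 12-3 9 13 24 25 4 15 0 25-9 22-9 10-33 14-8 8-6 38-11 26-6 22-20-6-33-2-60 2-6 3-22 23 18-32 1-34-6-8-11-6-3-6 0-51-5-9-24-22-21-8-25-15-13 1 0 124 21 2 6 2 9 37 39 27 15 2 75 38 4 16 7 13 21 19 6 8 1 6-4 20 0 19 5 10 306 0 1-222-5-1-20 8-32-20 5-10 8-30 0-23-20-21-4-10-9-10-9-4-27-5-12-7-10-10-6-16-5-4-23-10-25-6-20-11-13 0z"/><path data-summit="201 193" data-summit-m="1430" d="M242 16l-226 1 0 166 17 2 13 10 29 12 24 22 5 9 0 51 3 6 11 6 6 8-1 34-16 29 20-20 6-3 60-2 33 2 20 6 6-22 11-26 6-38 8-8 33-14 9-10 6-14 3-8 0-25-4-15-24-25-9-13-5 3-9-1-9-9-5-9-2-11 8-23-1-24-11-25z"/><path data-summit="491 17" data-summit-m="1336" d="M527 16l-284 1 14 21 11 25 1 24-4 12 2 2 34 15 13 0 20 11 43 13 10 7 6 16 10 10 16 8 30 7 8 7 7 14 17 17 4 8-2 24-7 25-5 10 32 20 25-8z"/><path data-summit="17 527" data-summit-m="1200" d="M27 309l-11 1 0 217 203 1-3-10 0-19 4-20-1-6-6-8-21-19-7-13-4-16-75-38-15-2-36-24-6-10-5-29z"/>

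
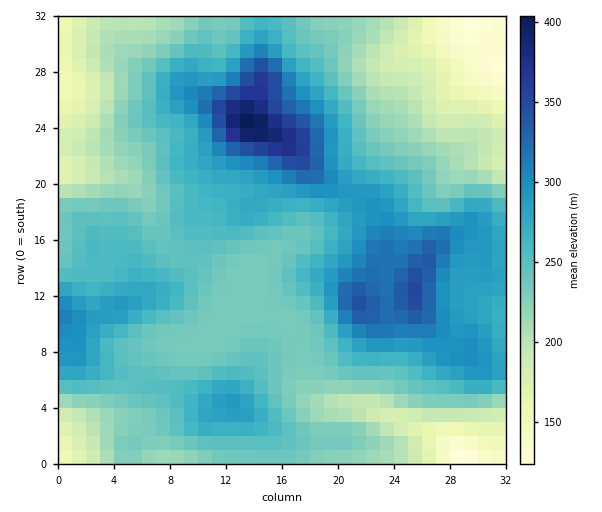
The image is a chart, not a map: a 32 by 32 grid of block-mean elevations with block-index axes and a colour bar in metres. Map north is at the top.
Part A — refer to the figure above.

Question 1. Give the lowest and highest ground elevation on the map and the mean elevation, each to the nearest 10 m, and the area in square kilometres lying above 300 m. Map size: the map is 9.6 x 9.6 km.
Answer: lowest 120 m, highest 410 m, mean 250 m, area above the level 11.4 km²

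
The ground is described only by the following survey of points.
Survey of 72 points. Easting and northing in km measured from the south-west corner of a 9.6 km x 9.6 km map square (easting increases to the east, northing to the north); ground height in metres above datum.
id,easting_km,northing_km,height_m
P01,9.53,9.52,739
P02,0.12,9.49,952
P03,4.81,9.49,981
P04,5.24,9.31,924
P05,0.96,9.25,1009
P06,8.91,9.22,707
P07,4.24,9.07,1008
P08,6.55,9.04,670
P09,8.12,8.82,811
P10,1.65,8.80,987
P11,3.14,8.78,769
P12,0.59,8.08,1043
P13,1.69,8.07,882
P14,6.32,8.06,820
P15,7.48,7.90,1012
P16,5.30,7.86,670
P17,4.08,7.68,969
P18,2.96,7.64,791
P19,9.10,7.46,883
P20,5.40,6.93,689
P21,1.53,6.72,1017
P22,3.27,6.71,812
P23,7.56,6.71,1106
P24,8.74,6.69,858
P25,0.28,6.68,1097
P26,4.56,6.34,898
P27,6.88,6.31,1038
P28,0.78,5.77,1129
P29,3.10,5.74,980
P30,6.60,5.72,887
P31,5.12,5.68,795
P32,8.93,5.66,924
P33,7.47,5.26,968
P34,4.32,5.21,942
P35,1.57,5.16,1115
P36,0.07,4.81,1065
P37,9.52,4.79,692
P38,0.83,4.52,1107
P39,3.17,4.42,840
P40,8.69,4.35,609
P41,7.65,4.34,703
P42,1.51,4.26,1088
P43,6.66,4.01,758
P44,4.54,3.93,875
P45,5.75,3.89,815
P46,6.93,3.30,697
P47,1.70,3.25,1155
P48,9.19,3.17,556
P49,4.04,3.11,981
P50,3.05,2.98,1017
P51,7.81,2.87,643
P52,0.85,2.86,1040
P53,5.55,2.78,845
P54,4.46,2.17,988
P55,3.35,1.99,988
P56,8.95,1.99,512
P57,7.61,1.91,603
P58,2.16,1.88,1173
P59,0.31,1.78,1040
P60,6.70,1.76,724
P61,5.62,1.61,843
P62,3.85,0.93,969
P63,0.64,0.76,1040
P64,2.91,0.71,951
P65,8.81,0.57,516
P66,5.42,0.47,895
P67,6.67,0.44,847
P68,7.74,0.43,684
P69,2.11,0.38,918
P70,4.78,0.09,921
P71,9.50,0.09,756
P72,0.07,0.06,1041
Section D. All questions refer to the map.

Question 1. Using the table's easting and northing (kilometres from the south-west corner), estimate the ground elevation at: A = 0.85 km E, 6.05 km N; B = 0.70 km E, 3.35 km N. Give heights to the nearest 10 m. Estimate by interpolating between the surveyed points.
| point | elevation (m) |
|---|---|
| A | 1120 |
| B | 1040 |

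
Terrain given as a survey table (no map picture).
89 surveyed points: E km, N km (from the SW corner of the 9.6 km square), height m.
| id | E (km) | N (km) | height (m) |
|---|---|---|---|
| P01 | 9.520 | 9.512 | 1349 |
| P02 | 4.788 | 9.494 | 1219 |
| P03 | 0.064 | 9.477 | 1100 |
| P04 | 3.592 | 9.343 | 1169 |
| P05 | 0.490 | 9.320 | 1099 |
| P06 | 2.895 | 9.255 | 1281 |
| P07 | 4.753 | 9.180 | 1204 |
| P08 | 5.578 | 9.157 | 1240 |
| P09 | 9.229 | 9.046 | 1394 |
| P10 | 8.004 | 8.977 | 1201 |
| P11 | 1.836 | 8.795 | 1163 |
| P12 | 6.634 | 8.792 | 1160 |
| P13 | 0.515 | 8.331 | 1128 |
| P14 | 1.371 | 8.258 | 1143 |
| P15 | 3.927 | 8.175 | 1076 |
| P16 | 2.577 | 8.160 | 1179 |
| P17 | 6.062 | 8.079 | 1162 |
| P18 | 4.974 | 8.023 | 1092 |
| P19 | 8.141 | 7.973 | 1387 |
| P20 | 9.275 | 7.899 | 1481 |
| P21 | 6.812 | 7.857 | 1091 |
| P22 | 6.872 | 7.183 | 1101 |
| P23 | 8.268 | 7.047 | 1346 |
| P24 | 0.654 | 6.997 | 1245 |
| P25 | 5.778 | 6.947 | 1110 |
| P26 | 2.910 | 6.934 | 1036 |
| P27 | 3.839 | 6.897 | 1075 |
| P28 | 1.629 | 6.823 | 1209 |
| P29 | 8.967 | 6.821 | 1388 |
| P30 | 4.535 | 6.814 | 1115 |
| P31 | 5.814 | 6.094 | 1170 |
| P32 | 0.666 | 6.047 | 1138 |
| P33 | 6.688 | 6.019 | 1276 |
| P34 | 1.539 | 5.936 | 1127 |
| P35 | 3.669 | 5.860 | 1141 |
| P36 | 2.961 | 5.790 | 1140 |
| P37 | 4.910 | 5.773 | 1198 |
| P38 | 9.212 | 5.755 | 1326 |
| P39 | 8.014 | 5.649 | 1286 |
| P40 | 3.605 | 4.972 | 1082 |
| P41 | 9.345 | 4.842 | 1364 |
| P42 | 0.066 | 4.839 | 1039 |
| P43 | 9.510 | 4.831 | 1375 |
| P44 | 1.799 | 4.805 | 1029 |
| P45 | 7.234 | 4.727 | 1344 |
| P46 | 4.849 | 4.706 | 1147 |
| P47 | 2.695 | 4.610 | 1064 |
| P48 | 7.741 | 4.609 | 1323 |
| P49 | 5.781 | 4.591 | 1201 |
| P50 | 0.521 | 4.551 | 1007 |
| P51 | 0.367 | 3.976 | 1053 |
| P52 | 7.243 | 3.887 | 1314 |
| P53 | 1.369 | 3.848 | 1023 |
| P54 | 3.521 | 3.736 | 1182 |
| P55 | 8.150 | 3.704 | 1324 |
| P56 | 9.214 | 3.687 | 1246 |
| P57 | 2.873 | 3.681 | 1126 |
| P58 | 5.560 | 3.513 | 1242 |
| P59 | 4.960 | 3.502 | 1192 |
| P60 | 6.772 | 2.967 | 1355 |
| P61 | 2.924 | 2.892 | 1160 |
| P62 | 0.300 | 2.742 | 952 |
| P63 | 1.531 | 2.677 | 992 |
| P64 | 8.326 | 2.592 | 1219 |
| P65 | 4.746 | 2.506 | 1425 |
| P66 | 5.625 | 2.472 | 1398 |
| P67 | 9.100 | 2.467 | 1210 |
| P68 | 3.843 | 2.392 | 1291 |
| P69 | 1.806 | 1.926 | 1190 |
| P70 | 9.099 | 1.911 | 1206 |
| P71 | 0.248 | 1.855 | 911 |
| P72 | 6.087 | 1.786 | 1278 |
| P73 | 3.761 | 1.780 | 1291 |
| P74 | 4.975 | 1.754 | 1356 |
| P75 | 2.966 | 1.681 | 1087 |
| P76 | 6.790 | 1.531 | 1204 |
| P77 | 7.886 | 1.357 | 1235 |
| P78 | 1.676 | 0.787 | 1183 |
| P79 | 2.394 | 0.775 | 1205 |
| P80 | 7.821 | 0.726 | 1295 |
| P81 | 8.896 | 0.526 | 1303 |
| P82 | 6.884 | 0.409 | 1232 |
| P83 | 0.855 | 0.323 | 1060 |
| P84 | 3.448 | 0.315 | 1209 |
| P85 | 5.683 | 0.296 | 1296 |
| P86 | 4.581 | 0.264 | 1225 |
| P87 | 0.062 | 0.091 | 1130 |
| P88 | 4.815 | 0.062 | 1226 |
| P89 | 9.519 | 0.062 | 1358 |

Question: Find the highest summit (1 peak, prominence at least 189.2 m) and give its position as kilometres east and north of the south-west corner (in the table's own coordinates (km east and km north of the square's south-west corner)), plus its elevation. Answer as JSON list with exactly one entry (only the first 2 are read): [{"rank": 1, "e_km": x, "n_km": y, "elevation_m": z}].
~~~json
[{"rank": 1, "e_km": 9.16, "n_km": 8.06, "elevation_m": 1496}]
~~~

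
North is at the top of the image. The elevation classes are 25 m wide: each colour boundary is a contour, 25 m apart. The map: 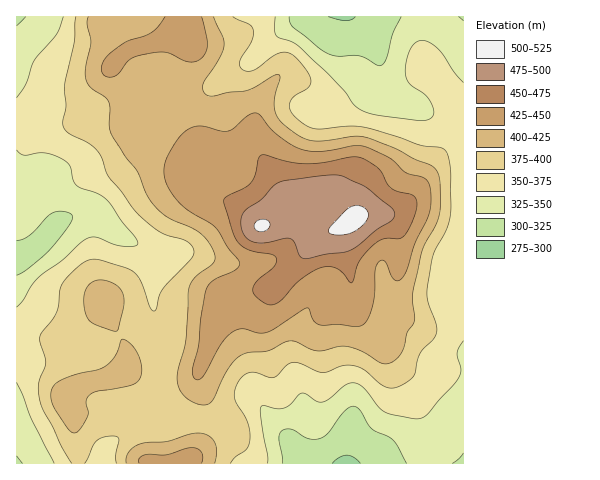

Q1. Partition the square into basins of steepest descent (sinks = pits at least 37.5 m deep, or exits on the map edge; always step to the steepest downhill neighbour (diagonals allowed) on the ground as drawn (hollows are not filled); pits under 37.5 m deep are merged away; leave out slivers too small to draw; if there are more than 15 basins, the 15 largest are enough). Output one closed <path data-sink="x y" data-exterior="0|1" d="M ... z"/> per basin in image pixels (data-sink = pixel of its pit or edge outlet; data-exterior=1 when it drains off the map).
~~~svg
<path data-sink="17 259" data-exterior="1" d="M113 16l-97 1 0 319 22 1 15 3 17-2 20-15 15-21 7 20 14 25 2 18-4 7-16 6-25 4-18 13-1 4 10 26 4 38 70 1 2-4 35 0 7-2 7-9 12-25 0-12-13-31 0-9 16-47 7-13 10-11 10-5 36-12 17-17 24-29 33-16-11-4-20-22-12-3-22 5-16 22-10 6-17-16-29-16-10-12-9-22-8-8-21-12-9-10-19-31 0-10-5-12-13-10-8-3 11-11 7-4-8-16-7-8z"/><path data-sink="347 463" data-exterior="1" d="M463 149l-12 1-9 5-12 14-18 30-14 11-9 3-29 3-13 9-26 10-11 10-16 22-17 17-36 12-10 5-6 6-11 18-16 47 0 9 13 31 0 12-5 13-7 12-10 10-39 1 0 4 314-1z"/><path data-sink="344 17" data-exterior="1" d="M463 16l-277 0-1 10-6 5-24 11-24 7-8 4-11 11 8 3 13 10 5 12 0 10 19 31 9 10 21 12 8 8 14 29 8 8 11 3 15 10 17 16 10-6 16-22 22-5 12 3 20 22 6 3 5 0 9-5 29-3 9-3 14-11 18-30 12-14 9-5 13-2z"/><path data-sink="17 463" data-exterior="1" d="M105 302l-15 21-20 15-17 2-15-3-22 0 1 127 61-1-4-38-10-26 1-4 18-13 25-4 16-6 4-7-2-18-14-25z"/>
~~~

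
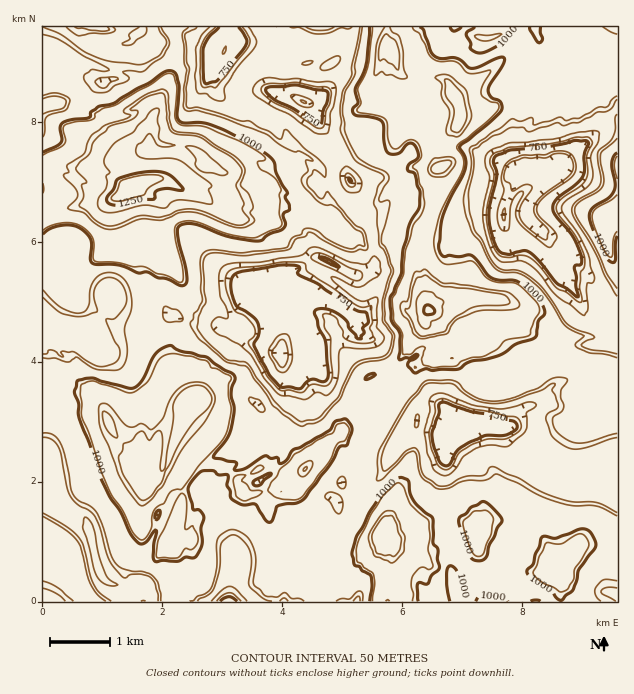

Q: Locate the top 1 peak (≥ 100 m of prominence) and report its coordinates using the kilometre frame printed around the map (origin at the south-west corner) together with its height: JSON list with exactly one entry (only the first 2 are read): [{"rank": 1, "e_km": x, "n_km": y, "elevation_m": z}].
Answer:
[{"rank": 1, "e_km": 1.51, "n_km": 6.94, "elevation_m": 1314}]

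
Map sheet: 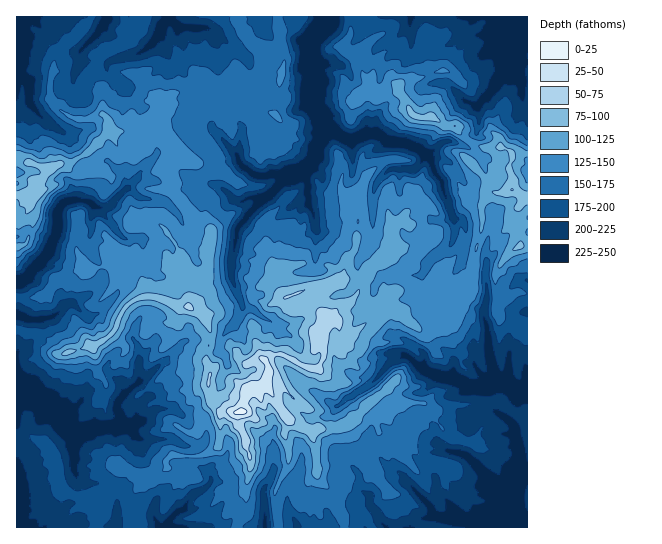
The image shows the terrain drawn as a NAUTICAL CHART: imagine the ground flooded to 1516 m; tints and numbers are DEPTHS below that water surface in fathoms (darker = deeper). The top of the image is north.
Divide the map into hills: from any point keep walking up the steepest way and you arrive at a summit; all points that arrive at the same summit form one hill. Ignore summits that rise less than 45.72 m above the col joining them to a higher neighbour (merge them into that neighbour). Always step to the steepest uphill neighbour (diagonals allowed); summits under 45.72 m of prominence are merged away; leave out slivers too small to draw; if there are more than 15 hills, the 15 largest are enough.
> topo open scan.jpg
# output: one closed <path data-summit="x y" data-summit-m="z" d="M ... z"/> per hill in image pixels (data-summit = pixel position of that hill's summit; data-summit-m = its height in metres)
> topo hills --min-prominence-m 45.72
<path data-summit="241 411" data-summit-m="1485" d="M378 16l-209 1 10 10-2 8 7 14-3 16 3 8 15 10 12 12 4 8-3 18 1 9 24 25 2 7 12 11 7 3 9 0 7-3 9 3 1 3-15 17-8 4-10-3-8 4-5 0-4-1-12-12-16-5-15 5-13 1-20-8-21-2-28 28-11 1-16-8-11 0-10 5-4 8 0 18-10 24-21 24-10 3 0 32 2 2 13 4 15-1 8-3 13-12 8 1 11 11 12-3 18-18 5-14 23-18 1-10-4-14 34 8 9-8 3-10 8 29 9 19 5 3 9 1 13-5 12 33-6 12-14 14-2 5-22-1-17 4-19 20-29 22-17 18 4 20-4 4-24 1-12 4-11-1-25-26-24-12 3-10-7-8 0 153 511-1 0-246-10 0-15 12-16 3-3 14-6-2-14-13-1-12-6-9 0-5 7-15 1-28-4-6-8-2-9-24-1-11-8-10-4-14-20-14-24-4-13-8-27 7-22-13-12-24 2-28-4-10 30 0 8-11 4-12z"/><path data-summit="35 193" data-summit-m="1377" d="M169 16l-10 15 0 4 6 12-2 15-10 13-16 9-11 3-15-12-5-11-26-3-7 16 0 8 11 20 1 21-4 5-19 1-13-8-20-22-1-21-12-6 1 206 9-2 21-24 10-24 2-22 7-8 16-1 16 8 7 0 4-1 28-28 21 2 20 8 13-1 15-5 16 5 12 12 4 1 5 0 8-4 10 3 8-4 15-17-1-3-9-3-7 3-9 0-7-3-12-11-2-7-24-25-1-9 3-18-4-8-12-12-15-10-3-8 3-16-7-14 2-8z"/><path data-summit="189 307" data-summit-m="1392" d="M187 229l-3 10-9 8-34-8 4 14-1 10-23 18-5 14-18 18-12 3-11-11-8-1-13 12-8 3-15 1-15-5 0 59 8 9-3 10 24 12 25 26 11 1 12-4 26-3 2-4-4-11 2-9 15-16 29-22 19-20 17-4 22 1 2-5 14-14 6-15-11-29-14 4-9-1-5-3-9-19z"/><path data-summit="511 190" data-summit-m="1380" d="M513 65l-16 16-6 12-14 13 0 25-14 14-10-4-8 0-20 14 6 4 4 14 8 10 1 11 9 24 8 2 4 6-1 28-7 15 0 5 6 9 1 12 19 16 4-15 16-3 15-12 10-2 0-197-8-3z"/><path data-summit="430 117" data-summit-m="1355" d="M410 16l-31 0-4 3-22 23-4 12-8 11-30 0 4 10-2 28 14 26 7 2 13 9 27-7 13 8 24 4 15 10 19-14 8 0 10 4 14-14 0-24-14-7-13-15-5-2-11 0-3-4-12-28-7-5-3-17z"/>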